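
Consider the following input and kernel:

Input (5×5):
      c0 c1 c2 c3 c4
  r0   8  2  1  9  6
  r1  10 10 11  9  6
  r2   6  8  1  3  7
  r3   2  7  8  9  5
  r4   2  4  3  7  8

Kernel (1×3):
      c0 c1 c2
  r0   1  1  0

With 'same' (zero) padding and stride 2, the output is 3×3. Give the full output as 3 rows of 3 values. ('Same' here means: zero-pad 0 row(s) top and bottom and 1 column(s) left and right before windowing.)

8 3 15
6 9 10
2 7 15

Output[0,0]: The receptive field on the zero-padded input at this output position is [0 8 2]. Elementwise product with the kernel and sum: 0·1 + 8·1.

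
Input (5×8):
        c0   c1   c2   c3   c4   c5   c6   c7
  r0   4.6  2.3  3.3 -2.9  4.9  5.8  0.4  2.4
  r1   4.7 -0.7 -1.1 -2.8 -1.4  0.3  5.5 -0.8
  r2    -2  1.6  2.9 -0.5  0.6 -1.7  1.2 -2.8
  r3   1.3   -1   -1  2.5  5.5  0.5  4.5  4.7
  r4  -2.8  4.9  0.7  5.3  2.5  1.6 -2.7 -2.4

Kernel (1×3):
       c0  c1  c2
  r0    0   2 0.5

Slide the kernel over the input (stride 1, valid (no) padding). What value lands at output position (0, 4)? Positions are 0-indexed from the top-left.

11.8

The receptive field on the input at this output position is [4.9 5.8 0.4]. Elementwise product with the kernel and sum: 5.8·2 + 0.4·0.5.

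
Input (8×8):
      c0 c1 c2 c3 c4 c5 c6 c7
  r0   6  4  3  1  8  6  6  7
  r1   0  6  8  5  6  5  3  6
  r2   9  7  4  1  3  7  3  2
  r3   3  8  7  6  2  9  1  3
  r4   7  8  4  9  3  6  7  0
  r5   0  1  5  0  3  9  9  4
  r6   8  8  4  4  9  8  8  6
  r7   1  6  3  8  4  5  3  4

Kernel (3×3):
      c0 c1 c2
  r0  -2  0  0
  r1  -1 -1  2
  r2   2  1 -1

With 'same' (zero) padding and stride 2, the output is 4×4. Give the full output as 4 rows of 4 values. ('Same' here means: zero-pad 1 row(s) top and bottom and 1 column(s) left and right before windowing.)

Output[0,0]: The receptive field on the zero-padded input at this output position is [0 0 0 / 0 6 4 / 0 0 6]. Elementwise product with the kernel and sum: 0·-2 + 0·-1 + 6·-1 + 4·2 + 0·2 + 0·1 + 6·-1.

-4 10 14 9
0 -4 5 0
8 -3 -18 -8
3 1 18 -13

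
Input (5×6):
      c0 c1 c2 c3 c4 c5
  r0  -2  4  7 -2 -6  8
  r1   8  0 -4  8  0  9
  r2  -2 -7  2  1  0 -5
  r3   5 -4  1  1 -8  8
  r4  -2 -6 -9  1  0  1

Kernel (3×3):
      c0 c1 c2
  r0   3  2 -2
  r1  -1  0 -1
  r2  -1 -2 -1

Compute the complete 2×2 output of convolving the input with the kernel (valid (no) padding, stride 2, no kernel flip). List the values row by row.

Output[0,0]: The receptive field on the input at this output position is [-2 4 7 / 8 0 -4 / -2 -7 2]. Elementwise product with the kernel and sum: -2·3 + 4·2 + 7·-2 + 8·-1 + -4·-1 + -2·-1 + -7·-2 + 2·-1.

-2 29
-7 22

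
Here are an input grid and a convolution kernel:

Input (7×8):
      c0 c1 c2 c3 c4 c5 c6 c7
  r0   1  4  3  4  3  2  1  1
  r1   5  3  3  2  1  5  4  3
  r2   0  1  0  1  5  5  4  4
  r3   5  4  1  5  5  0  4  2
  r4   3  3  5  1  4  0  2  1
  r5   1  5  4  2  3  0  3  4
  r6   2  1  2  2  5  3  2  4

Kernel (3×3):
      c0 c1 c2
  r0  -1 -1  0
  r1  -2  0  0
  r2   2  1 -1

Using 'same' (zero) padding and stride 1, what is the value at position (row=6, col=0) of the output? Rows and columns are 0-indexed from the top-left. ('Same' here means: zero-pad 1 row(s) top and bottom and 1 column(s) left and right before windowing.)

The receptive field on the zero-padded input at this output position is [0 1 5 / 0 2 1 / 0 0 0]. Elementwise product with the kernel and sum: 0·-1 + 1·-1 + 0·-2 + 0·2 + 0·1 + 0·-1.

-1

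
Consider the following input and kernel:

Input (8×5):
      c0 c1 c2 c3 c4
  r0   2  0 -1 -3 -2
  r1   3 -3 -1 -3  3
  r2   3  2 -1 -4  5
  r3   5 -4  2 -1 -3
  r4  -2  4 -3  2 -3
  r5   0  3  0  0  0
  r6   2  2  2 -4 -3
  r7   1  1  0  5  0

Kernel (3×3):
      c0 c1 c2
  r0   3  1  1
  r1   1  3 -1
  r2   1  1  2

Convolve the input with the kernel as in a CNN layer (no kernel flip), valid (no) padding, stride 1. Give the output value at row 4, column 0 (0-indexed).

The receptive field on the input at this output position is [-2 4 -3 / 0 3 0 / 2 2 2]. Elementwise product with the kernel and sum: -2·3 + 4·1 + -3·1 + 0·1 + 3·3 + 0·-1 + 2·1 + 2·1 + 2·2.

12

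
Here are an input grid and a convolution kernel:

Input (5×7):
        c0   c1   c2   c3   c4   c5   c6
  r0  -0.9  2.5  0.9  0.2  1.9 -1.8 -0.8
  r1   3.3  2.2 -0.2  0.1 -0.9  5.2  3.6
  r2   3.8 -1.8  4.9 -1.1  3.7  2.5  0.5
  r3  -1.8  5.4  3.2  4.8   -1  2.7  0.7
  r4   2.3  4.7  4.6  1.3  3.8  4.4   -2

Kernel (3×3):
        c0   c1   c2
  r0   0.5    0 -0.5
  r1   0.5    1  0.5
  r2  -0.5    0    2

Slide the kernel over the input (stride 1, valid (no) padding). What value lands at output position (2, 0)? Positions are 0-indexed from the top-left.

The receptive field on the input at this output position is [3.8 -1.8 4.9 / -1.8 5.4 3.2 / 2.3 4.7 4.6]. Elementwise product with the kernel and sum: 3.8·0.5 + 4.9·-0.5 + -1.8·0.5 + 5.4·1 + 3.2·0.5 + 2.3·-0.5 + 4.6·2.

13.6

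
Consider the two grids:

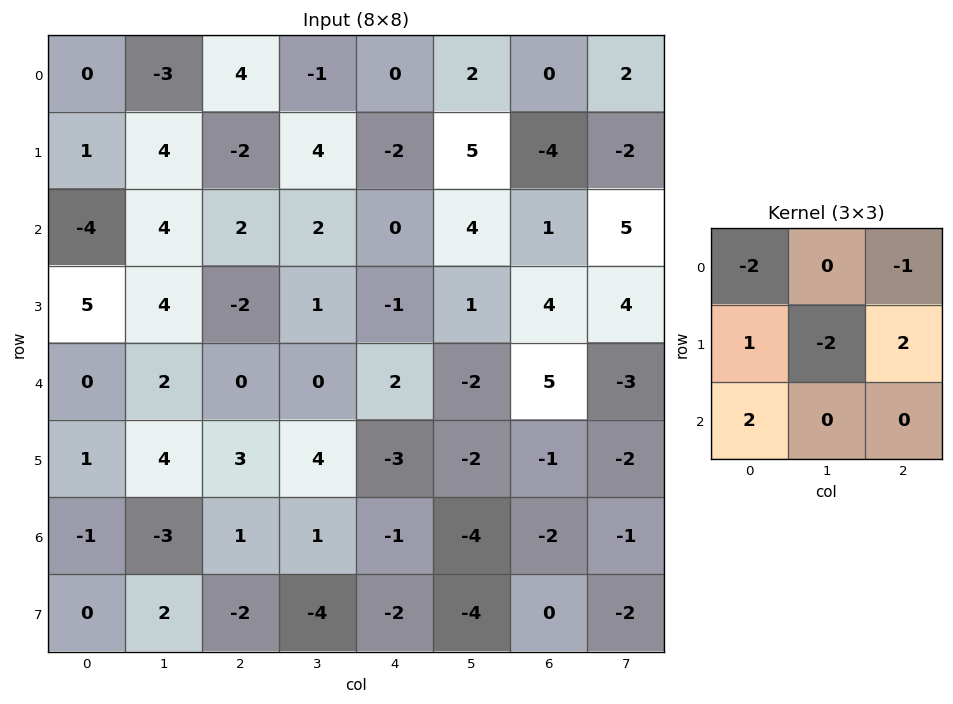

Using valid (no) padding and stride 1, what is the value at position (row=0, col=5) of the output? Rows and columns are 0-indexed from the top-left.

11

The receptive field on the input at this output position is [2 0 2 / 5 -4 -2 / 4 1 5]. Elementwise product with the kernel and sum: 2·-2 + 2·-1 + 5·1 + -4·-2 + -2·2 + 4·2.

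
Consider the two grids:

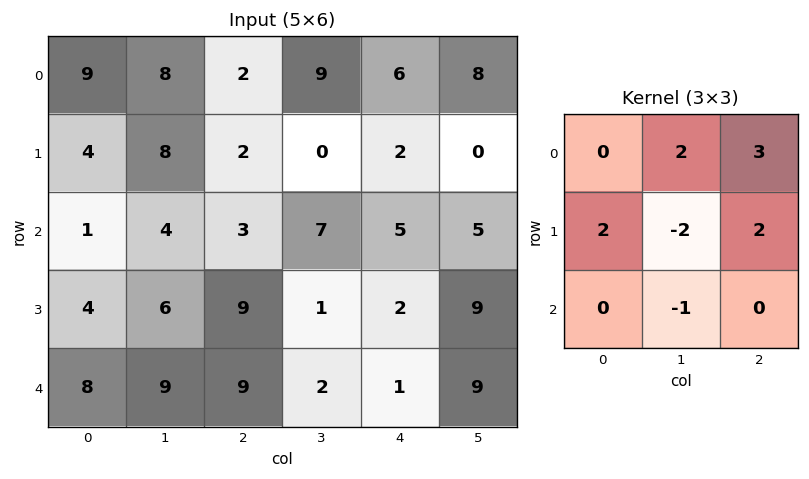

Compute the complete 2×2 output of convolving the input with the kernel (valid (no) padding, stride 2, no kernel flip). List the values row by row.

14 37
22 47

Output[0,0]: The receptive field on the input at this output position is [9 8 2 / 4 8 2 / 1 4 3]. Elementwise product with the kernel and sum: 8·2 + 2·3 + 4·2 + 8·-2 + 2·2 + 4·-1.
Output[0,1]: The receptive field on the input at this output position is [2 9 6 / 2 0 2 / 3 7 5]. Elementwise product with the kernel and sum: 9·2 + 6·3 + 2·2 + 0·-2 + 2·2 + 7·-1.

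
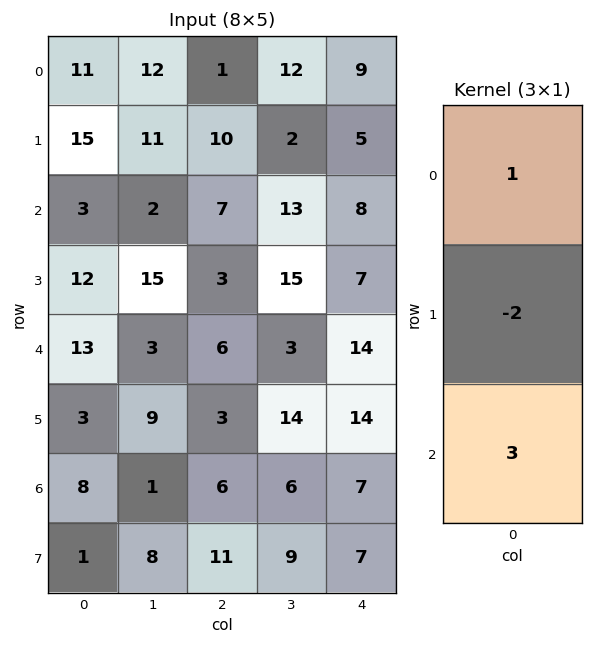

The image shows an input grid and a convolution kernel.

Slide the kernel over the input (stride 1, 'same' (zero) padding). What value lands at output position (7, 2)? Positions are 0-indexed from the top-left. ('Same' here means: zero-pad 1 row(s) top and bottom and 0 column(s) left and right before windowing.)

The receptive field on the zero-padded input at this output position is [6 / 11 / 0]. Elementwise product with the kernel and sum: 6·1 + 11·-2 + 0·3.

-16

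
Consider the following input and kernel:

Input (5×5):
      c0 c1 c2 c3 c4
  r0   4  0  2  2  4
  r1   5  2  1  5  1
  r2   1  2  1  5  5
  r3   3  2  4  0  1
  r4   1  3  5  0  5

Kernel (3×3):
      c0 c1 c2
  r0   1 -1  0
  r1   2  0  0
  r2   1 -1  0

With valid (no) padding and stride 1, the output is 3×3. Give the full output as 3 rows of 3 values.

13 3 -2
6 3 2
3 3 9

Output[0,0]: The receptive field on the input at this output position is [4 0 2 / 5 2 1 / 1 2 1]. Elementwise product with the kernel and sum: 4·1 + 0·-1 + 5·2 + 1·1 + 2·-1.
Output[0,1]: The receptive field on the input at this output position is [0 2 2 / 2 1 5 / 2 1 5]. Elementwise product with the kernel and sum: 0·1 + 2·-1 + 2·2 + 2·1 + 1·-1.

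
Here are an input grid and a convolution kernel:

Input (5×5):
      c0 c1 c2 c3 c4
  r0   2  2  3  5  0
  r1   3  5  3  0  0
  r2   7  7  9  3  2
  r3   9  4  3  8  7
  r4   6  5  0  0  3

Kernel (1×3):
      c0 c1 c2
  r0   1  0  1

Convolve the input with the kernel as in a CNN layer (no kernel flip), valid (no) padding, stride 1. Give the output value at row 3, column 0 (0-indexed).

The receptive field on the input at this output position is [9 4 3]. Elementwise product with the kernel and sum: 9·1 + 3·1.

12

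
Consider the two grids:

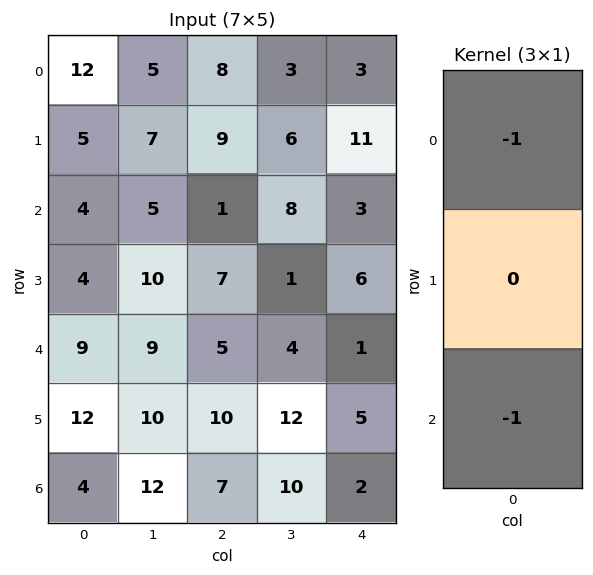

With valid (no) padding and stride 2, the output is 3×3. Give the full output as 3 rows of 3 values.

Output[0,0]: The receptive field on the input at this output position is [12 / 5 / 4]. Elementwise product with the kernel and sum: 12·-1 + 4·-1.
Output[0,1]: The receptive field on the input at this output position is [8 / 9 / 1]. Elementwise product with the kernel and sum: 8·-1 + 1·-1.

-16 -9 -6
-13 -6 -4
-13 -12 -3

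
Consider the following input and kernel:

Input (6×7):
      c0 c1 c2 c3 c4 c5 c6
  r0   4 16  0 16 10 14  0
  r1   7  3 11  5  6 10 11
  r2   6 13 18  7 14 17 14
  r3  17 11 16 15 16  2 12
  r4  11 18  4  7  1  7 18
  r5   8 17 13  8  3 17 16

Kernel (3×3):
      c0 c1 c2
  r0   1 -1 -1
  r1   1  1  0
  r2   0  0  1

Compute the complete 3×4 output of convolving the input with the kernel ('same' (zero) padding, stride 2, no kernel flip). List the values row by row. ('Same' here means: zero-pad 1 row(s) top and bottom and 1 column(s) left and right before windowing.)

Output[0,0]: The receptive field on the zero-padded input at this output position is [0 0 0 / 0 4 16 / 0 7 3]. Elementwise product with the kernel and sum: 0·1 + 0·-1 + 0·-1 + 0·1 + 4·1 + 3·1.
Output[0,1]: The receptive field on the zero-padded input at this output position is [0 0 0 / 16 0 16 / 3 11 5]. Elementwise product with the kernel and sum: 0·1 + 0·-1 + 0·-1 + 16·1 + 0·1 + 5·1.

7 21 36 14
7 33 12 30
0 10 22 15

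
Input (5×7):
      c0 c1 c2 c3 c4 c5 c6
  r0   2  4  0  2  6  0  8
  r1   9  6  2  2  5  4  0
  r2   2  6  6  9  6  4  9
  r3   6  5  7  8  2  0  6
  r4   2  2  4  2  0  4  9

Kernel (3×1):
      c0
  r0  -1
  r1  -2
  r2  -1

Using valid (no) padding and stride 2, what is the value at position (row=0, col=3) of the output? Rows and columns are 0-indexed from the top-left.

The receptive field on the input at this output position is [8 / 0 / 9]. Elementwise product with the kernel and sum: 8·-1 + 0·-2 + 9·-1.

-17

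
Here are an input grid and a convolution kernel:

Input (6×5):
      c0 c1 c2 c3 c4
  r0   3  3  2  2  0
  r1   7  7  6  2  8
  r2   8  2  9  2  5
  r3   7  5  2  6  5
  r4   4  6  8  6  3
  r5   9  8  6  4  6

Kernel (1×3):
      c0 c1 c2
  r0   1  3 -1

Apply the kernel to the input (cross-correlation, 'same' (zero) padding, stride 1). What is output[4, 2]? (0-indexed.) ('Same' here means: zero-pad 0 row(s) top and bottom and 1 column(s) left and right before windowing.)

24

The receptive field on the zero-padded input at this output position is [6 8 6]. Elementwise product with the kernel and sum: 6·1 + 8·3 + 6·-1.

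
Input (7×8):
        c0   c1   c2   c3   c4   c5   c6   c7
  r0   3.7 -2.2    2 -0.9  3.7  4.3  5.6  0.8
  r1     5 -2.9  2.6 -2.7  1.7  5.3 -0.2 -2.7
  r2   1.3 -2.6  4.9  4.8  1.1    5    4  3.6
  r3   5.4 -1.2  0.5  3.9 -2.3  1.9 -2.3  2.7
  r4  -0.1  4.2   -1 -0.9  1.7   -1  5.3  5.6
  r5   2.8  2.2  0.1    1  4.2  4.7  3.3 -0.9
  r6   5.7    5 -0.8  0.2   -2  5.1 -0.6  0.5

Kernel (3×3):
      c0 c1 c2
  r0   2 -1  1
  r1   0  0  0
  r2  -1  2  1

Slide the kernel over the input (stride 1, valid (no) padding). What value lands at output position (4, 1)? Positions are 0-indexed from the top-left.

2.1

The receptive field on the input at this output position is [4.2 -1 -0.9 / 2.2 0.1 1 / 5 -0.8 0.2]. Elementwise product with the kernel and sum: 4.2·2 + -1·-1 + -0.9·1 + 5·-1 + -0.8·2 + 0.2·1.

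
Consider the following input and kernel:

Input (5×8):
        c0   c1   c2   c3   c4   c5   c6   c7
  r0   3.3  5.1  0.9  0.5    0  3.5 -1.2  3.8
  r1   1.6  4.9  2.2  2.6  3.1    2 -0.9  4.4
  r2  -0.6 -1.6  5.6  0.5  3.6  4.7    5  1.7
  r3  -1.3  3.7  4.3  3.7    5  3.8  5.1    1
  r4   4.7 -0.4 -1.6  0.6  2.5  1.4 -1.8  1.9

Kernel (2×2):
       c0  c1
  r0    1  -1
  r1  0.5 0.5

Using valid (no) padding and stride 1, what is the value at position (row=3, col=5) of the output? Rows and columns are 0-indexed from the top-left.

The receptive field on the input at this output position is [3.8 5.1 / 1.4 -1.8]. Elementwise product with the kernel and sum: 3.8·1 + 5.1·-1 + 1.4·0.5 + -1.8·0.5.

-1.5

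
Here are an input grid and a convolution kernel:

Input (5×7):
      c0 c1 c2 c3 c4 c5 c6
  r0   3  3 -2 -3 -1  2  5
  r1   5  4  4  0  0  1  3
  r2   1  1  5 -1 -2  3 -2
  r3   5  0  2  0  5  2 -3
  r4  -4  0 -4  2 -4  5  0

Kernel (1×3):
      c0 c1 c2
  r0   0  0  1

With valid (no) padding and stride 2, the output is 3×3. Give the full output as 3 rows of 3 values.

Output[0,0]: The receptive field on the input at this output position is [3 3 -2]. Elementwise product with the kernel and sum: -2·1.
Output[0,1]: The receptive field on the input at this output position is [-2 -3 -1]. Elementwise product with the kernel and sum: -1·1.

-2 -1 5
5 -2 -2
-4 -4 0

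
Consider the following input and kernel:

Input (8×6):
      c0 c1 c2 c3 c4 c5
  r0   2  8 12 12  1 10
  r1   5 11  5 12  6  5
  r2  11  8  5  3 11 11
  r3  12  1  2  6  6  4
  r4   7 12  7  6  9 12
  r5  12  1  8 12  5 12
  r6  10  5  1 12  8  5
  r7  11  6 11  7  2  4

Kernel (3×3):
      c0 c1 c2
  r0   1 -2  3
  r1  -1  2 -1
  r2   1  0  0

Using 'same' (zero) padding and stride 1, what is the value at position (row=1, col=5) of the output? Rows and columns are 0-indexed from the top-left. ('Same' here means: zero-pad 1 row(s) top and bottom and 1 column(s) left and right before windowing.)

-4

The receptive field on the zero-padded input at this output position is [1 10 0 / 6 5 0 / 11 11 0]. Elementwise product with the kernel and sum: 1·1 + 10·-2 + 0·3 + 6·-1 + 5·2 + 0·-1 + 11·1.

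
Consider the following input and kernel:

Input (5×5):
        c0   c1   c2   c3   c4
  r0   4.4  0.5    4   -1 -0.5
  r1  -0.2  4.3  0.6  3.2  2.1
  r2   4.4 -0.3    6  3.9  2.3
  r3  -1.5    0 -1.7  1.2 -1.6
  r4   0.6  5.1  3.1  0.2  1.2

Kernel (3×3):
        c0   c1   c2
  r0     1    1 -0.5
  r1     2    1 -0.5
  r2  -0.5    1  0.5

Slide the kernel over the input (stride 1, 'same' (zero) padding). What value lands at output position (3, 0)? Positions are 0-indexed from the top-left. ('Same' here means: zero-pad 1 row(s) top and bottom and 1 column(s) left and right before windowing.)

6.2

The receptive field on the zero-padded input at this output position is [0 4.4 -0.3 / 0 -1.5 0 / 0 0.6 5.1]. Elementwise product with the kernel and sum: 0·1 + 4.4·1 + -0.3·-0.5 + 0·2 + -1.5·1 + 0·-0.5 + 0·-0.5 + 0.6·1 + 5.1·0.5.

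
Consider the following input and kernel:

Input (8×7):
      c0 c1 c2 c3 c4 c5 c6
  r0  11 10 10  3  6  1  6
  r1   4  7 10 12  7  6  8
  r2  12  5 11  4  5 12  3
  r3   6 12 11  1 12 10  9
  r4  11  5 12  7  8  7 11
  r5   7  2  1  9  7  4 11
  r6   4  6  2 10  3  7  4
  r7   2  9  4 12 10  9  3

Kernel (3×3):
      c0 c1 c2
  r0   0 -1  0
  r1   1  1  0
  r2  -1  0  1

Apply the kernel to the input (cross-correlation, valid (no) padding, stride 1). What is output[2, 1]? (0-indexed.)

14

The receptive field on the input at this output position is [5 11 4 / 12 11 1 / 5 12 7]. Elementwise product with the kernel and sum: 11·-1 + 12·1 + 11·1 + 5·-1 + 7·1.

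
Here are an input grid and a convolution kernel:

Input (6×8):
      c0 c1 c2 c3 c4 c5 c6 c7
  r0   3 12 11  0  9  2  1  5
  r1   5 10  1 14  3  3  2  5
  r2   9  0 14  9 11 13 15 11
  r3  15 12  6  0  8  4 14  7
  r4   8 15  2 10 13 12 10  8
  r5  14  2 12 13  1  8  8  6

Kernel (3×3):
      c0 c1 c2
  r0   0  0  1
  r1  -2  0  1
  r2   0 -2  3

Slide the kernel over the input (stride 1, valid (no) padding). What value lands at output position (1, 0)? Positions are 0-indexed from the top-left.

The receptive field on the input at this output position is [5 10 1 / 9 0 14 / 15 12 6]. Elementwise product with the kernel and sum: 1·1 + 9·-2 + 14·1 + 12·-2 + 6·3.

-9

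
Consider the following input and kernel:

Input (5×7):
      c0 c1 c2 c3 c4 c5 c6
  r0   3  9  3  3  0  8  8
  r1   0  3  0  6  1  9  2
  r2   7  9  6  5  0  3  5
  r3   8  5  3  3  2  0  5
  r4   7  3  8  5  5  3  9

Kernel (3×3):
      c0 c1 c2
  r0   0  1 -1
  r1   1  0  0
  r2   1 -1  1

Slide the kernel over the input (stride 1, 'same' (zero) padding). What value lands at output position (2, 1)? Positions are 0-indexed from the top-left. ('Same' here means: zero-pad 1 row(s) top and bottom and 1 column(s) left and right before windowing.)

16

The receptive field on the zero-padded input at this output position is [0 3 0 / 7 9 6 / 8 5 3]. Elementwise product with the kernel and sum: 3·1 + 0·-1 + 7·1 + 8·1 + 5·-1 + 3·1.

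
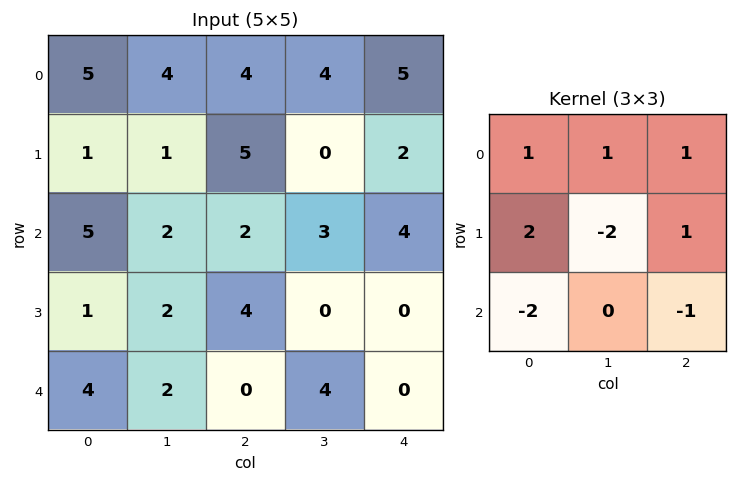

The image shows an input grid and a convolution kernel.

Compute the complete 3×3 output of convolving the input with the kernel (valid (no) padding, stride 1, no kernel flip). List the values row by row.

Output[0,0]: The receptive field on the input at this output position is [5 4 4 / 1 1 5 / 5 2 2]. Elementwise product with the kernel and sum: 5·1 + 4·1 + 4·1 + 1·2 + 1·-2 + 5·1 + 5·-2 + 2·-1.
Output[0,1]: The receptive field on the input at this output position is [4 4 4 / 1 5 0 / 2 2 3]. Elementwise product with the kernel and sum: 4·1 + 4·1 + 4·1 + 1·2 + 5·-2 + 0·1 + 2·-2 + 3·-1.

6 -3 17
9 5 1
3 -5 17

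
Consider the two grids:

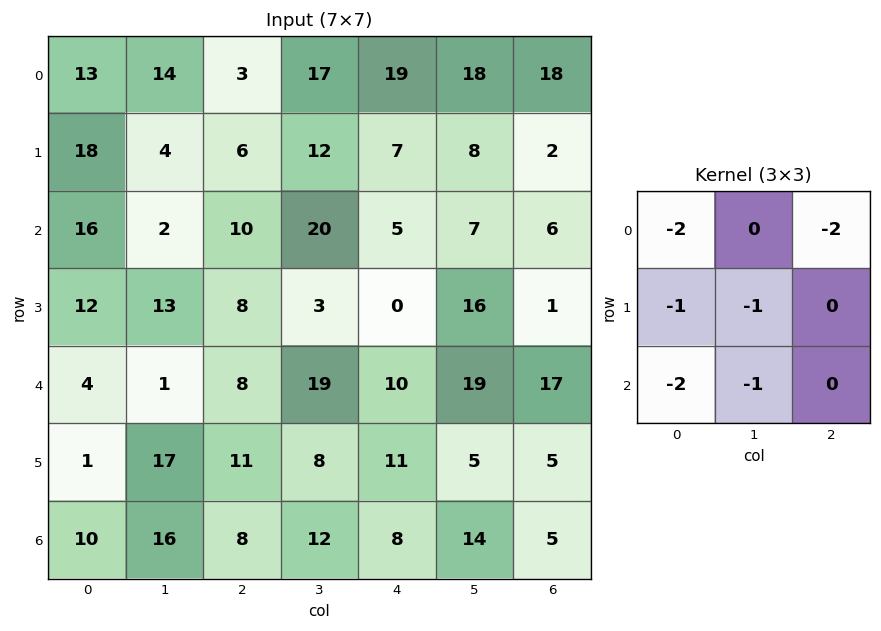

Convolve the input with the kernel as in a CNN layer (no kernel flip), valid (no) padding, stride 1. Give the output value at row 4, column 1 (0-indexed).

-108

The receptive field on the input at this output position is [1 8 19 / 17 11 8 / 16 8 12]. Elementwise product with the kernel and sum: 1·-2 + 19·-2 + 17·-1 + 11·-1 + 16·-2 + 8·-1.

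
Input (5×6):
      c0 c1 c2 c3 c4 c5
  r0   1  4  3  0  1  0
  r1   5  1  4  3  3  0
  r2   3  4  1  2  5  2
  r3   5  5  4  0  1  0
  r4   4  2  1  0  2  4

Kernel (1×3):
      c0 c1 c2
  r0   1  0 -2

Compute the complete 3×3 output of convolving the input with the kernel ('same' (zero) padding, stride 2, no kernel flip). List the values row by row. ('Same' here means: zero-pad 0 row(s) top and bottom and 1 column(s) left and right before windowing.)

-8 4 0
-8 0 -2
-4 2 -8

Output[0,0]: The receptive field on the zero-padded input at this output position is [0 1 4]. Elementwise product with the kernel and sum: 0·1 + 4·-2.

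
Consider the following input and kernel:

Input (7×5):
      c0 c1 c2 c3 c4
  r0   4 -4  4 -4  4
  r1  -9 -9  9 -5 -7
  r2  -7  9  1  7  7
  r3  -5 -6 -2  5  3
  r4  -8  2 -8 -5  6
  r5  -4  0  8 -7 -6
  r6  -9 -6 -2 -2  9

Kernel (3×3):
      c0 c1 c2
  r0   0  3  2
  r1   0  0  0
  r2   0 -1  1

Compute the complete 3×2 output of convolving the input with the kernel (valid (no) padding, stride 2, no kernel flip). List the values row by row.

-12 -4
19 46
-6 8

Output[0,0]: The receptive field on the input at this output position is [4 -4 4 / -9 -9 9 / -7 9 1]. Elementwise product with the kernel and sum: -4·3 + 4·2 + 9·-1 + 1·1.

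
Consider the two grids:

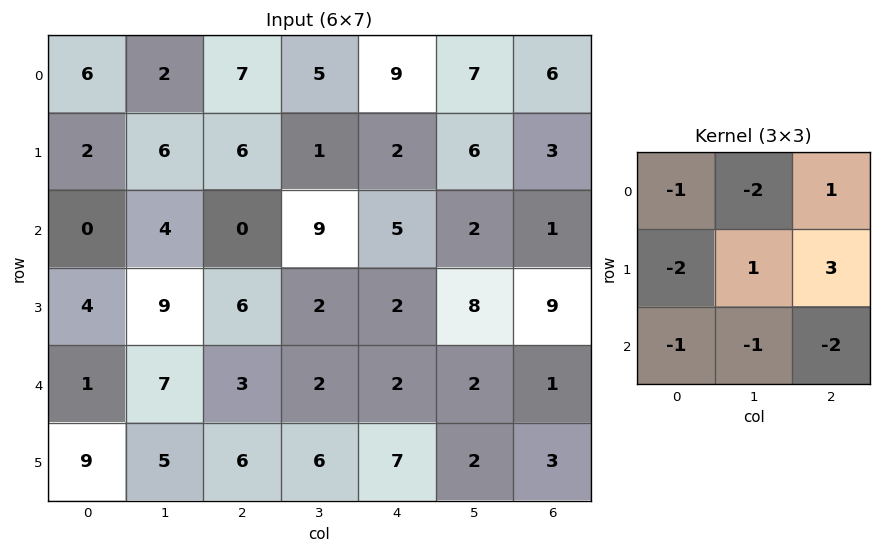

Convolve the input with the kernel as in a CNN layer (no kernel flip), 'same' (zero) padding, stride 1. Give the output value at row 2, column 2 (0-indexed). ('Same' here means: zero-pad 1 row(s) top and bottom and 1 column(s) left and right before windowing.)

The receptive field on the zero-padded input at this output position is [6 6 1 / 4 0 9 / 9 6 2]. Elementwise product with the kernel and sum: 6·-1 + 6·-2 + 1·1 + 4·-2 + 0·1 + 9·3 + 9·-1 + 6·-1 + 2·-2.

-17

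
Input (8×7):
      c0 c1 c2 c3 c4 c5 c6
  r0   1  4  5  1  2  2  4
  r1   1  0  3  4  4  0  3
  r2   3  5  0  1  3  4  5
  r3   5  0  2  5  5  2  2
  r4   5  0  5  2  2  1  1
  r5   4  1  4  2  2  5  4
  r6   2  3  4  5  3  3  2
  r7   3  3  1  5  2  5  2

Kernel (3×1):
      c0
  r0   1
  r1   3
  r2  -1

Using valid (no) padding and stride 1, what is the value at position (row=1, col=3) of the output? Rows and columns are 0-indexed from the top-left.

The receptive field on the input at this output position is [4 / 1 / 5]. Elementwise product with the kernel and sum: 4·1 + 1·3 + 5·-1.

2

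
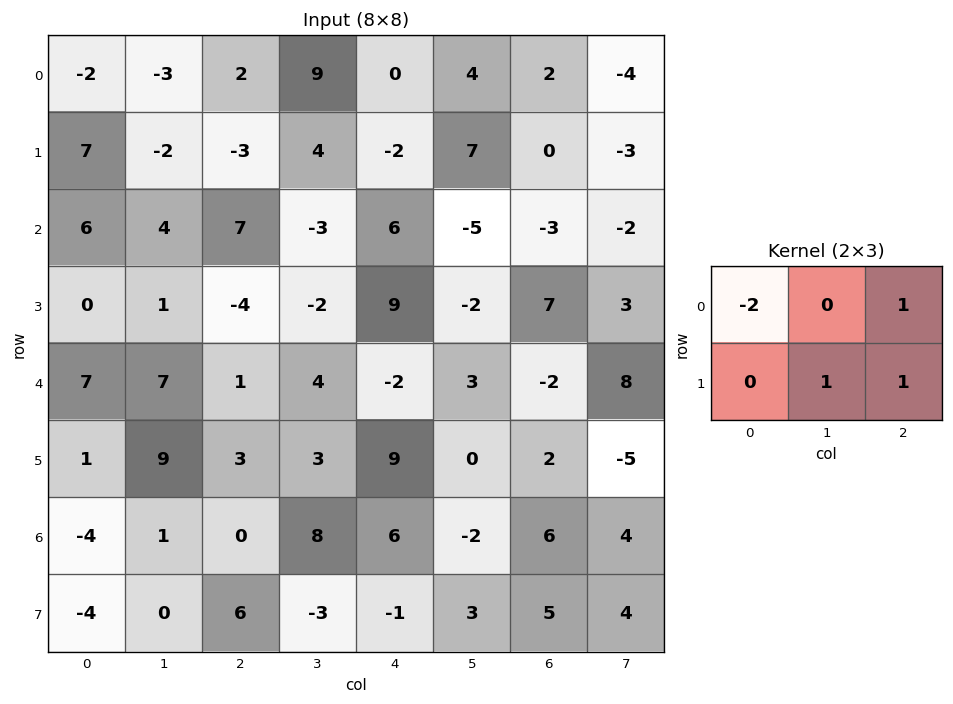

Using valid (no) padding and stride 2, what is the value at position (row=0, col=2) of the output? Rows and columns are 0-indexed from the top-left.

9

The receptive field on the input at this output position is [0 4 2 / -2 7 0]. Elementwise product with the kernel and sum: 0·-2 + 2·1 + 7·1 + 0·1.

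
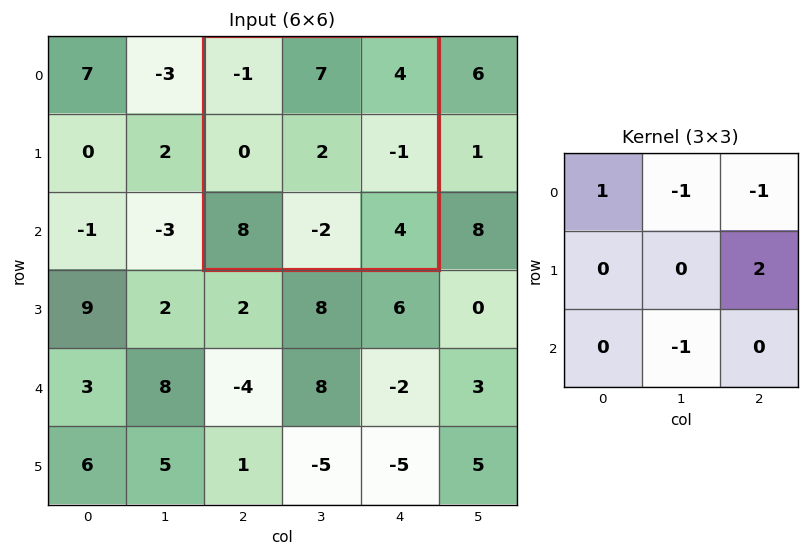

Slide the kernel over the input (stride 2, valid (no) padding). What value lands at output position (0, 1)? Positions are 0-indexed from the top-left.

The receptive field on the input at this output position is [-1 7 4 / 0 2 -1 / 8 -2 4]. Elementwise product with the kernel and sum: -1·1 + 7·-1 + 4·-1 + -1·2 + -2·-1.

-12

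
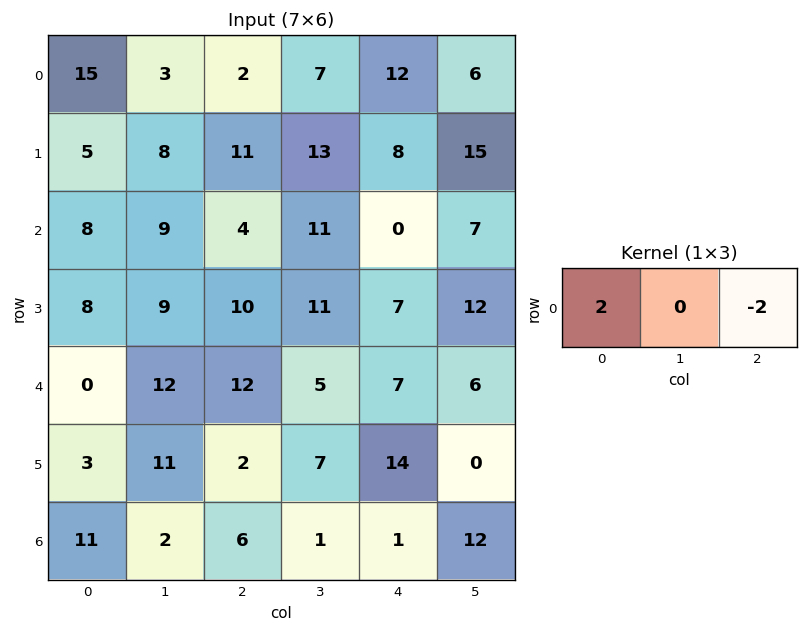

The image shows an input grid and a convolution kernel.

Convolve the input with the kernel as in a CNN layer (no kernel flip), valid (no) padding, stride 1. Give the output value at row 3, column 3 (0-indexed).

-2

The receptive field on the input at this output position is [11 7 12]. Elementwise product with the kernel and sum: 11·2 + 12·-2.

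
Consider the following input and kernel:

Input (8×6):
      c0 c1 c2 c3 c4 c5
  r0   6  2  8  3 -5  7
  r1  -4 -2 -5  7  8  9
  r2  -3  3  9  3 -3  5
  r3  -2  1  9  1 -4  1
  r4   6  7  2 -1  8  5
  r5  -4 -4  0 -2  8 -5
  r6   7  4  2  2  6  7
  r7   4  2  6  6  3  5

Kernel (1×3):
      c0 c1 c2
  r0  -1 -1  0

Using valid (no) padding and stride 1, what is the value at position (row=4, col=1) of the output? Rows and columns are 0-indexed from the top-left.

The receptive field on the input at this output position is [7 2 -1]. Elementwise product with the kernel and sum: 7·-1 + 2·-1.

-9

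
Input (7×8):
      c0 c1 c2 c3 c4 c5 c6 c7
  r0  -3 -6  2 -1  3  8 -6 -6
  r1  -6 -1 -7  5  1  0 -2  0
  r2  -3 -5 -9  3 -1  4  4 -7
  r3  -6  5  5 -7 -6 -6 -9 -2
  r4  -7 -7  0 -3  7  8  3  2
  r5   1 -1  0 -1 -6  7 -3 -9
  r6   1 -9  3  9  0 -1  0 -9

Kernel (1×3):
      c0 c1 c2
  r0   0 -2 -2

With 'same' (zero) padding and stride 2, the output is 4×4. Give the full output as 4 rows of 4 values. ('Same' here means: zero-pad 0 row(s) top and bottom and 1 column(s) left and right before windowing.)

18 -2 -22 24
16 12 -6 6
28 6 -30 -10
16 -24 2 18

Output[0,0]: The receptive field on the zero-padded input at this output position is [0 -3 -6]. Elementwise product with the kernel and sum: -3·-2 + -6·-2.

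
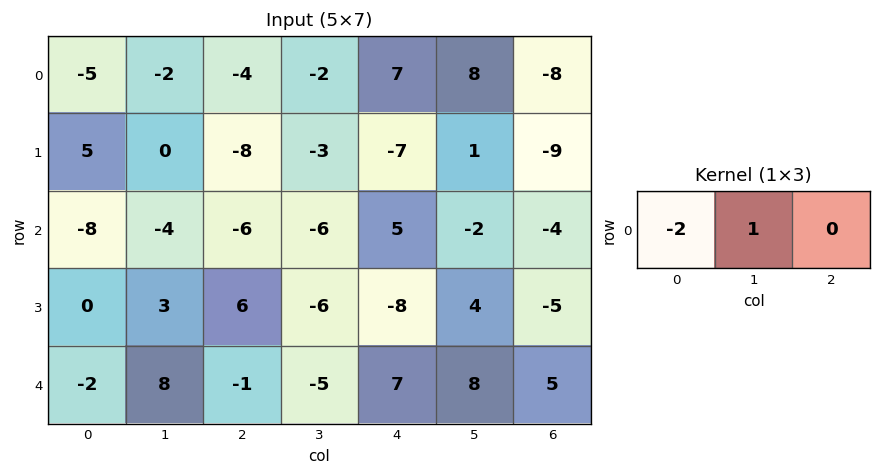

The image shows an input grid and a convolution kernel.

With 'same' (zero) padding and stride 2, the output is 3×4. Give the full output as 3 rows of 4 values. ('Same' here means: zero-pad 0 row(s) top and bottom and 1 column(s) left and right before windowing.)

-5 0 11 -24
-8 2 17 0
-2 -17 17 -11

Output[0,0]: The receptive field on the zero-padded input at this output position is [0 -5 -2]. Elementwise product with the kernel and sum: 0·-2 + -5·1.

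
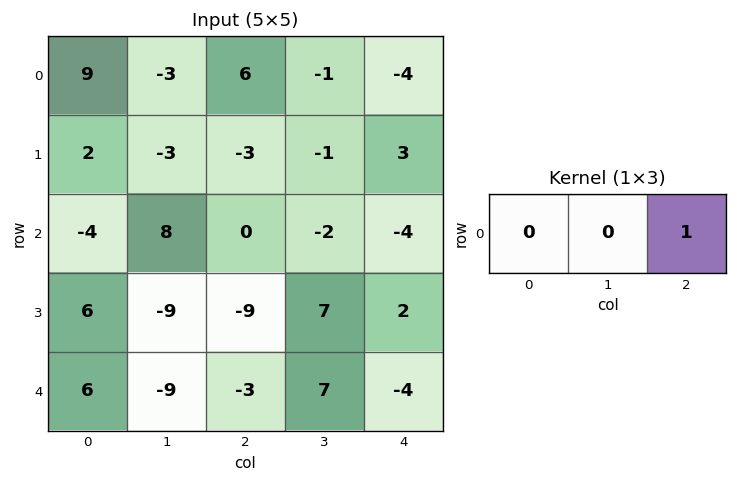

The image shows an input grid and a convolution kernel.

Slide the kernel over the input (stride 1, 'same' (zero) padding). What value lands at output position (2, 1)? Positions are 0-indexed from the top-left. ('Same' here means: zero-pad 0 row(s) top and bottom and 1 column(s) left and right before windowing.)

The receptive field on the zero-padded input at this output position is [-4 8 0]. Elementwise product with the kernel and sum: 0·1.

0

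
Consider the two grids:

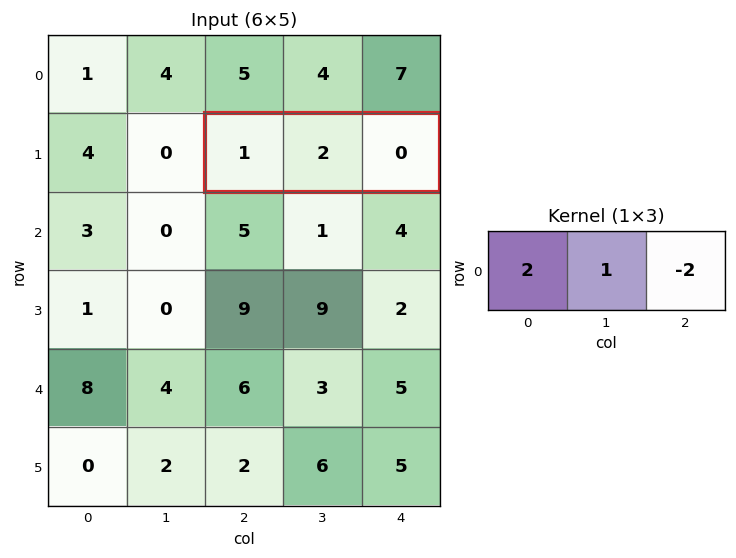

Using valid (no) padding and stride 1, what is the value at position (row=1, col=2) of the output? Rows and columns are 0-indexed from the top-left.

4

The receptive field on the input at this output position is [1 2 0]. Elementwise product with the kernel and sum: 1·2 + 2·1 + 0·-2.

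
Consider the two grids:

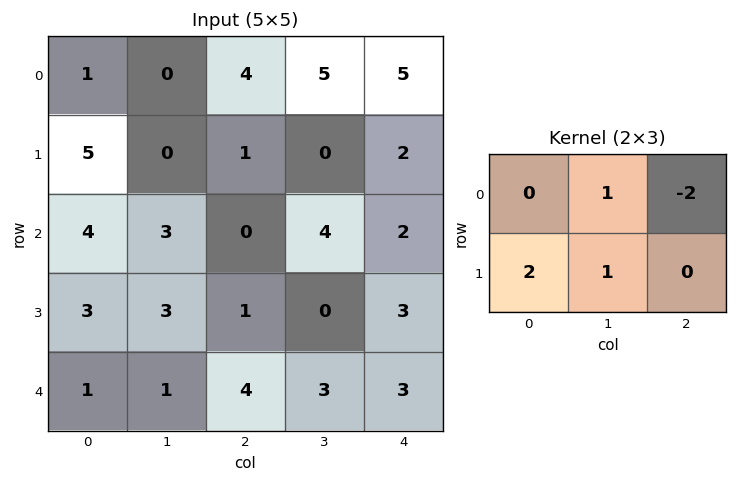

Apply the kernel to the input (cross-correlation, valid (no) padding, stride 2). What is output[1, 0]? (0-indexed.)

The receptive field on the input at this output position is [4 3 0 / 3 3 1]. Elementwise product with the kernel and sum: 3·1 + 0·-2 + 3·2 + 3·1.

12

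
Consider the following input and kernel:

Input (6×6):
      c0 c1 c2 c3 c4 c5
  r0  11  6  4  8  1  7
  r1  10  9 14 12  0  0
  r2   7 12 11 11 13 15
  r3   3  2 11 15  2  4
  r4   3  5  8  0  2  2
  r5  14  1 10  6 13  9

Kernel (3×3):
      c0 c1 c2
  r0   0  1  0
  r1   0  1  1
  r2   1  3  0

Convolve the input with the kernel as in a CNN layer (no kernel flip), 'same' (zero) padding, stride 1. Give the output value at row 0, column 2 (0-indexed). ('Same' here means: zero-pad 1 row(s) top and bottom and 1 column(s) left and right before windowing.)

63

The receptive field on the zero-padded input at this output position is [0 0 0 / 6 4 8 / 9 14 12]. Elementwise product with the kernel and sum: 0·1 + 4·1 + 8·1 + 9·1 + 14·3.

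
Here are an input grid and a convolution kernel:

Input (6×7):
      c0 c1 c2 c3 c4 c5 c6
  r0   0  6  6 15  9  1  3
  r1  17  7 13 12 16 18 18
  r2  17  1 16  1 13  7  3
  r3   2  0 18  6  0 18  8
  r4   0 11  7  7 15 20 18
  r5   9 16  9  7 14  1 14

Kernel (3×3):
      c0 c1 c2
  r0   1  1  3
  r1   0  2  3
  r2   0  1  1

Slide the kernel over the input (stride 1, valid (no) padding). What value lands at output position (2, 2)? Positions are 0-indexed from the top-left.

90

The receptive field on the input at this output position is [16 1 13 / 18 6 0 / 7 7 15]. Elementwise product with the kernel and sum: 16·1 + 1·1 + 13·3 + 6·2 + 0·3 + 7·1 + 15·1.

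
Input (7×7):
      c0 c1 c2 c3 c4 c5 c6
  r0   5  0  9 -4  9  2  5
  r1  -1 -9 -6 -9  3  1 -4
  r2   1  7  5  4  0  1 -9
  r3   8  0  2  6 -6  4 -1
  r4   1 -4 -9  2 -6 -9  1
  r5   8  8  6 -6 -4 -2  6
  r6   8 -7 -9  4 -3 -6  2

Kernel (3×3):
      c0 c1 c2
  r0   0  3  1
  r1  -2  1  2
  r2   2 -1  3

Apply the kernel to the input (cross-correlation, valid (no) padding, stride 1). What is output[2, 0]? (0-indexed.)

The receptive field on the input at this output position is [1 7 5 / 8 0 2 / 1 -4 -9]. Elementwise product with the kernel and sum: 7·3 + 5·1 + 8·-2 + 0·1 + 2·2 + 1·2 + -4·-1 + -9·3.

-7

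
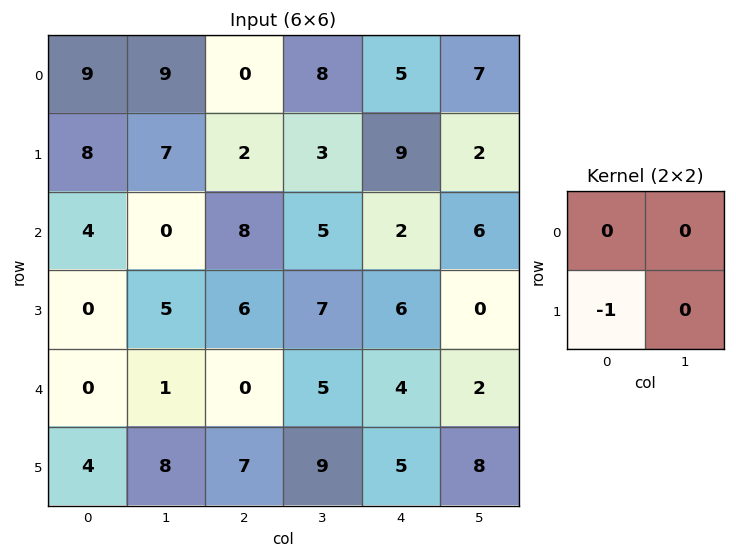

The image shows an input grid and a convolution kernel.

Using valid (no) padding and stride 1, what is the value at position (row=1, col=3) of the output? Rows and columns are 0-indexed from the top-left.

The receptive field on the input at this output position is [3 9 / 5 2]. Elementwise product with the kernel and sum: 5·-1.

-5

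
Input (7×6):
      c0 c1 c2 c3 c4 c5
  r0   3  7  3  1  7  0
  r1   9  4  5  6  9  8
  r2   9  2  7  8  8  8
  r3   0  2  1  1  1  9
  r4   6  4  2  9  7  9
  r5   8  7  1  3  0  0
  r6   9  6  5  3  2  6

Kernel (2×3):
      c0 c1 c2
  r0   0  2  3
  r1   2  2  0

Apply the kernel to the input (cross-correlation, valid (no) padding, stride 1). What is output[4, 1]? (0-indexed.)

The receptive field on the input at this output position is [4 2 9 / 7 1 3]. Elementwise product with the kernel and sum: 2·2 + 9·3 + 7·2 + 1·2.

47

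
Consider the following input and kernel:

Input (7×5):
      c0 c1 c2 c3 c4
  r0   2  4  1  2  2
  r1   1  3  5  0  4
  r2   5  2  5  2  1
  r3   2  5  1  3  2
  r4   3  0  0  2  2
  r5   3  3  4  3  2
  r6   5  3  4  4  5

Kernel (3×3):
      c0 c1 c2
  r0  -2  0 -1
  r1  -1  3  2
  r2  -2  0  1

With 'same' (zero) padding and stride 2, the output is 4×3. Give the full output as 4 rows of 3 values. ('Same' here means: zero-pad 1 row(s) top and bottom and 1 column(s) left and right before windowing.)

17 -3 4
21 4 -5
7 -12 -8
18 8 5

Output[0,0]: The receptive field on the zero-padded input at this output position is [0 0 0 / 0 2 4 / 0 1 3]. Elementwise product with the kernel and sum: 0·-2 + 0·-1 + 0·-1 + 2·3 + 4·2 + 0·-2 + 3·1.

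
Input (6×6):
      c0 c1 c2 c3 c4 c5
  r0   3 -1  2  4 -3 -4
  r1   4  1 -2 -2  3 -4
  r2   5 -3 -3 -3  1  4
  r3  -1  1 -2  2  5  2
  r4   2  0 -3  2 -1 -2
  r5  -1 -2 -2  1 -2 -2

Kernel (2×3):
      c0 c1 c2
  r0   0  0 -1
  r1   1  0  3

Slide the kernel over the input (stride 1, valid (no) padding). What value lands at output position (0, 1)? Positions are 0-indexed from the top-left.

-9

The receptive field on the input at this output position is [-1 2 4 / 1 -2 -2]. Elementwise product with the kernel and sum: 4·-1 + 1·1 + -2·3.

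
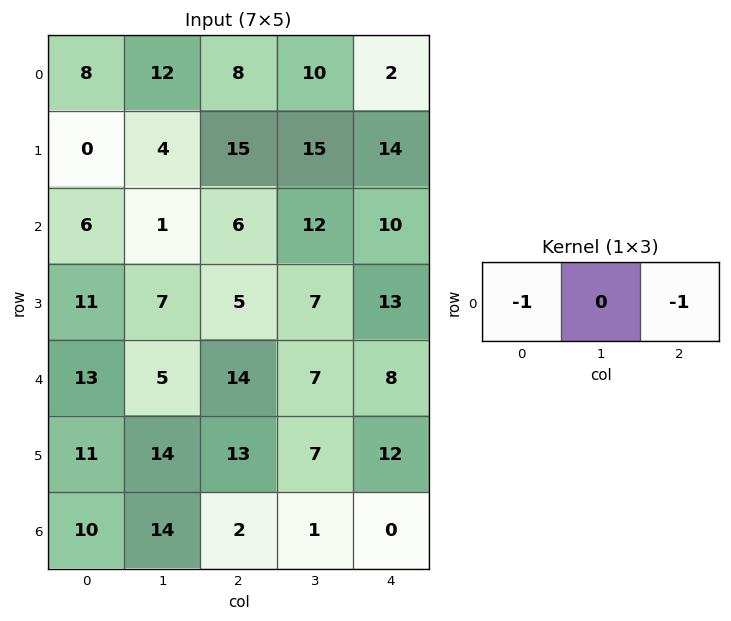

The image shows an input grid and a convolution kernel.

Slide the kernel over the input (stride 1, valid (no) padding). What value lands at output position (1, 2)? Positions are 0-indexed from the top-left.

-29

The receptive field on the input at this output position is [15 15 14]. Elementwise product with the kernel and sum: 15·-1 + 14·-1.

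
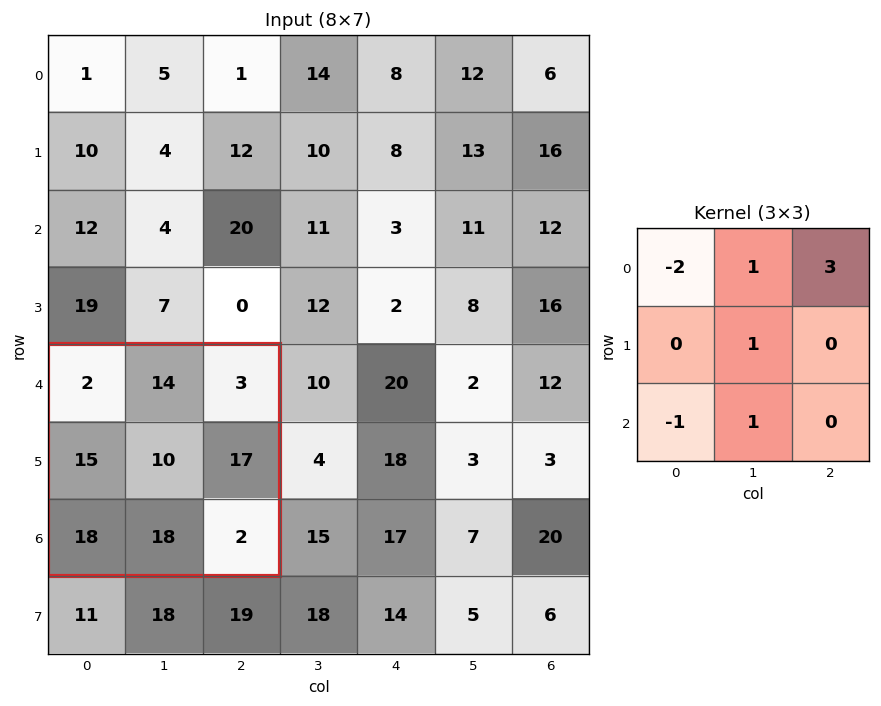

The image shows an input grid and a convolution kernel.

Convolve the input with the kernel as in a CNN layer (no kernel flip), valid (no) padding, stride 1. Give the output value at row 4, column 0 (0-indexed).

The receptive field on the input at this output position is [2 14 3 / 15 10 17 / 18 18 2]. Elementwise product with the kernel and sum: 2·-2 + 14·1 + 3·3 + 10·1 + 18·-1 + 18·1.

29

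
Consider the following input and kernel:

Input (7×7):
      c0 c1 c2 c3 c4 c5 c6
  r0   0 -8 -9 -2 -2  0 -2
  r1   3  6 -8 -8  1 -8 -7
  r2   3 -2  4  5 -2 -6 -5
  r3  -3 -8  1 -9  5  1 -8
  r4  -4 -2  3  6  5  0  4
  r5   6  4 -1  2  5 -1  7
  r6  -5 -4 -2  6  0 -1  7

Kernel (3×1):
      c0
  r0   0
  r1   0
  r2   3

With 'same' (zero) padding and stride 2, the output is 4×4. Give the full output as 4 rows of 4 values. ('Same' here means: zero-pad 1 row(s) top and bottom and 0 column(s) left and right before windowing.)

9 -24 3 -21
-9 3 15 -24
18 -3 15 21
0 0 0 0

Output[0,0]: The receptive field on the zero-padded input at this output position is [0 / 0 / 3]. Elementwise product with the kernel and sum: 3·3.
Output[0,1]: The receptive field on the zero-padded input at this output position is [0 / -9 / -8]. Elementwise product with the kernel and sum: -8·3.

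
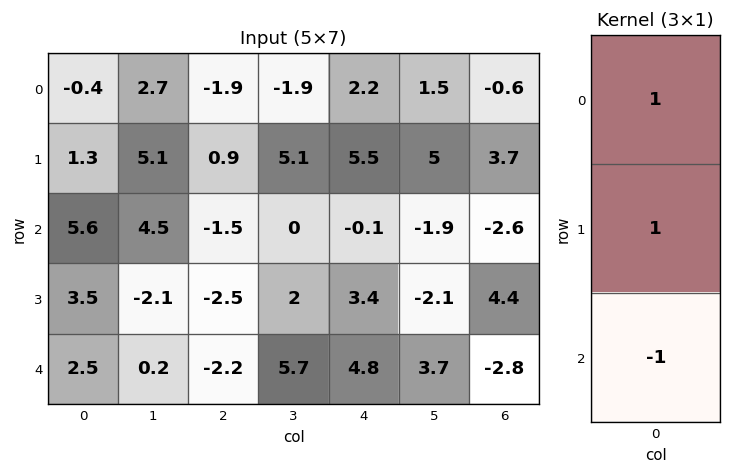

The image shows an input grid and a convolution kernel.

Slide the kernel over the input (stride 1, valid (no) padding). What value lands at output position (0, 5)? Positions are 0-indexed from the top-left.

8.4

The receptive field on the input at this output position is [1.5 / 5 / -1.9]. Elementwise product with the kernel and sum: 1.5·1 + 5·1 + -1.9·-1.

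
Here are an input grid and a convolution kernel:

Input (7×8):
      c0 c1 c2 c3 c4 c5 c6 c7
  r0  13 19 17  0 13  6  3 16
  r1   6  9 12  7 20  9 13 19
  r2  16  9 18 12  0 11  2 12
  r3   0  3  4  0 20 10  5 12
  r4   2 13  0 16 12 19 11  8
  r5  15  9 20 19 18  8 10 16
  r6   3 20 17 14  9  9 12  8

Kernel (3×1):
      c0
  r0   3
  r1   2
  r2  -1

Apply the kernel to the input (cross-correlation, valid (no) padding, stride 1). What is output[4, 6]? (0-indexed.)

41

The receptive field on the input at this output position is [11 / 10 / 12]. Elementwise product with the kernel and sum: 11·3 + 10·2 + 12·-1.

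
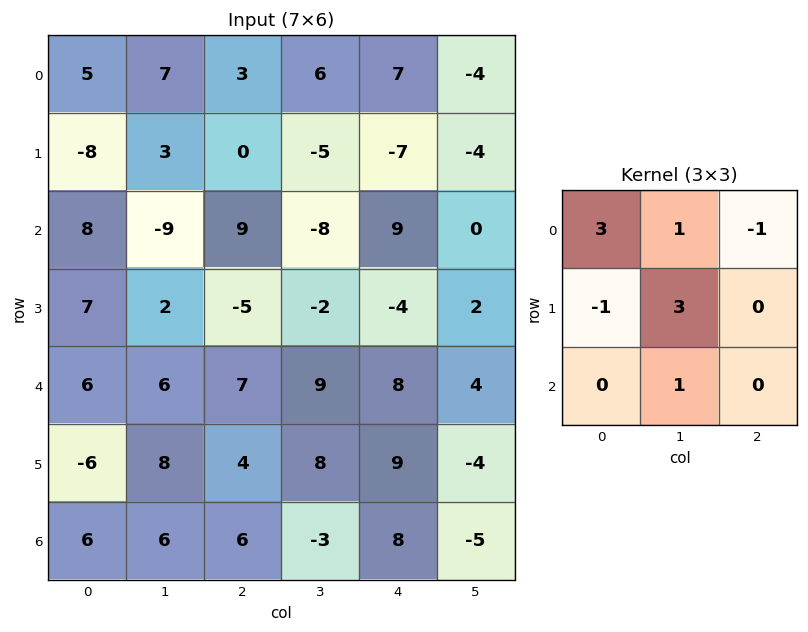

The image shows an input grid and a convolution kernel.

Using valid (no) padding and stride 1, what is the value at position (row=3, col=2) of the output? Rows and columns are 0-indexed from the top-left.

The receptive field on the input at this output position is [-5 -2 -4 / 7 9 8 / 4 8 9]. Elementwise product with the kernel and sum: -5·3 + -2·1 + -4·-1 + 7·-1 + 9·3 + 8·1.

15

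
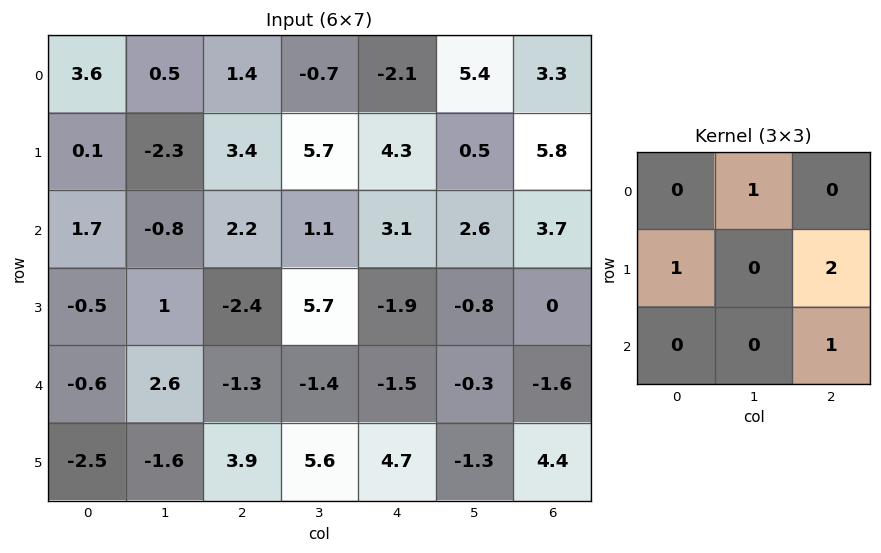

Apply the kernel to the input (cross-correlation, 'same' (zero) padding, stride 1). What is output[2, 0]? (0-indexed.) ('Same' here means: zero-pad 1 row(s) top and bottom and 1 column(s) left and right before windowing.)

The receptive field on the zero-padded input at this output position is [0 0.1 -2.3 / 0 1.7 -0.8 / 0 -0.5 1]. Elementwise product with the kernel and sum: 0.1·1 + 0·1 + -0.8·2 + 1·1.

-0.5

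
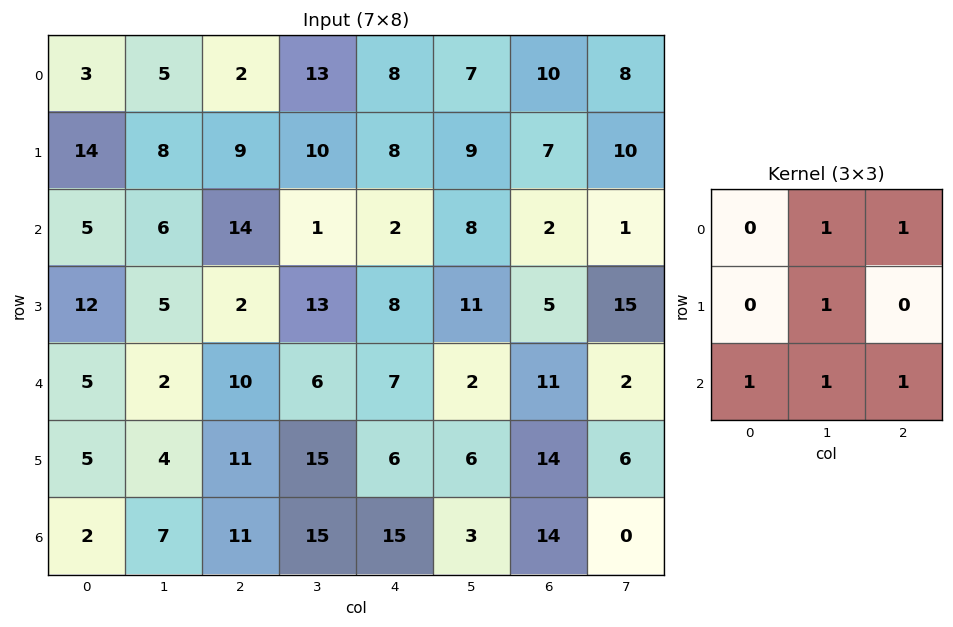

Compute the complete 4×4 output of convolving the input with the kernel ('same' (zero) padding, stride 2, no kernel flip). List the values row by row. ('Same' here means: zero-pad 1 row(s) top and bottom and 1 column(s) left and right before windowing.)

25 29 35 36
44 53 51 50
31 55 53 57
11 37 27 34

Output[0,0]: The receptive field on the zero-padded input at this output position is [0 0 0 / 0 3 5 / 0 14 8]. Elementwise product with the kernel and sum: 0·1 + 0·1 + 3·1 + 0·1 + 14·1 + 8·1.
Output[0,1]: The receptive field on the zero-padded input at this output position is [0 0 0 / 5 2 13 / 8 9 10]. Elementwise product with the kernel and sum: 0·1 + 0·1 + 2·1 + 8·1 + 9·1 + 10·1.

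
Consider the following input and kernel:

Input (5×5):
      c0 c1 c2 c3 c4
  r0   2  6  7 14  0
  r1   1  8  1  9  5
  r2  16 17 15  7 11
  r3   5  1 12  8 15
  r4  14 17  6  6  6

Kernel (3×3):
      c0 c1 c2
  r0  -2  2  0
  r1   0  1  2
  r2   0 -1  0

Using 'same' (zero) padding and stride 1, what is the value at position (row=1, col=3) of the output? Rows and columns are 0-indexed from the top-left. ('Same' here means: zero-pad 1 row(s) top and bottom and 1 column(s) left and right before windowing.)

26

The receptive field on the zero-padded input at this output position is [7 14 0 / 1 9 5 / 15 7 11]. Elementwise product with the kernel and sum: 7·-2 + 14·2 + 9·1 + 5·2 + 7·-1.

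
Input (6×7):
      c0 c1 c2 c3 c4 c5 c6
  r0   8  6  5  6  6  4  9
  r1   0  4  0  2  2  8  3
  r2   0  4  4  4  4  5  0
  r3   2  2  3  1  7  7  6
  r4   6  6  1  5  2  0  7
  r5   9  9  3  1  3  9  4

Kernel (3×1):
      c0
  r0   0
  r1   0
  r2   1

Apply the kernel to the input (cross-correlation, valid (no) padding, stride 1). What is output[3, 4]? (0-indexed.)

3

The receptive field on the input at this output position is [7 / 2 / 3]. Elementwise product with the kernel and sum: 3·1.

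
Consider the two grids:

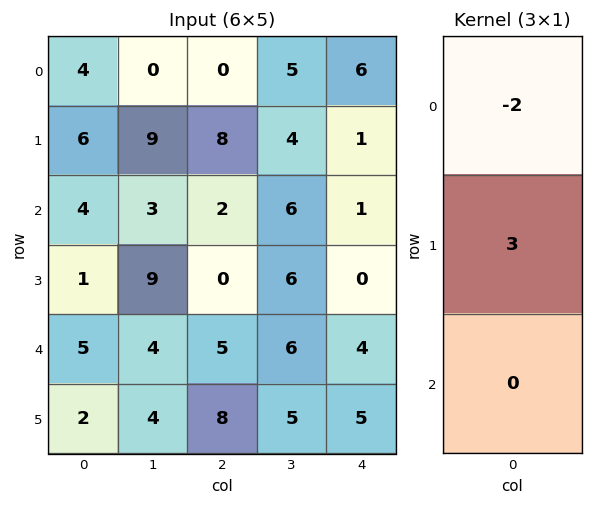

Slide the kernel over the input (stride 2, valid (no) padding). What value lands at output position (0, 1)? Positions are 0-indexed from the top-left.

The receptive field on the input at this output position is [0 / 8 / 2]. Elementwise product with the kernel and sum: 0·-2 + 8·3.

24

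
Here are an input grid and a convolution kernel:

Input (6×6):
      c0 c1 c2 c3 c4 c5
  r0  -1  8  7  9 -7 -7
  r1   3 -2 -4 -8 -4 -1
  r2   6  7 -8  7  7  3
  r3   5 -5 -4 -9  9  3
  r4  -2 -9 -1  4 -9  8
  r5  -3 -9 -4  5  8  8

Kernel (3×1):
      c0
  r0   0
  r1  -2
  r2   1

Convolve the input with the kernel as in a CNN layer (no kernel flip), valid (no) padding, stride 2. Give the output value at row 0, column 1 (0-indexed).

The receptive field on the input at this output position is [7 / -4 / -8]. Elementwise product with the kernel and sum: -4·-2 + -8·1.

0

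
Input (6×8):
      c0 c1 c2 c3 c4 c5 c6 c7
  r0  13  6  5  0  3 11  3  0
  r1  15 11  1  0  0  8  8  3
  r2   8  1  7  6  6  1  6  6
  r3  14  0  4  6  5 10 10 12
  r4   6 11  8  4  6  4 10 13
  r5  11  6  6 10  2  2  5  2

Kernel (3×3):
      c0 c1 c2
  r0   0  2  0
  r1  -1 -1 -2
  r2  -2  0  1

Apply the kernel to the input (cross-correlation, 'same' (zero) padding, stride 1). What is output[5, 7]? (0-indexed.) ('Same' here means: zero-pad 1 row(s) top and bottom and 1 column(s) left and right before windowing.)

The receptive field on the zero-padded input at this output position is [10 13 0 / 5 2 0 / 0 0 0]. Elementwise product with the kernel and sum: 13·2 + 5·-1 + 2·-1 + 0·-2 + 0·-2 + 0·1.

19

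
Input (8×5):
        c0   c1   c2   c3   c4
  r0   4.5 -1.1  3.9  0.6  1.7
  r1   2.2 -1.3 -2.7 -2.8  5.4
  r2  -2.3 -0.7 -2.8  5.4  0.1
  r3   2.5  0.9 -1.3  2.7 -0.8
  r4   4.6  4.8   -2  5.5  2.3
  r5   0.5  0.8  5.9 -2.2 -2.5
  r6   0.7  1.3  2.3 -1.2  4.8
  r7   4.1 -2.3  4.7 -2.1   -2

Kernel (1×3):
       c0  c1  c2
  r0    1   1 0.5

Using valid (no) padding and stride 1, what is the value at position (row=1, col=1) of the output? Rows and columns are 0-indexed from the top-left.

The receptive field on the input at this output position is [-1.3 -2.7 -2.8]. Elementwise product with the kernel and sum: -1.3·1 + -2.7·1 + -2.8·0.5.

-5.4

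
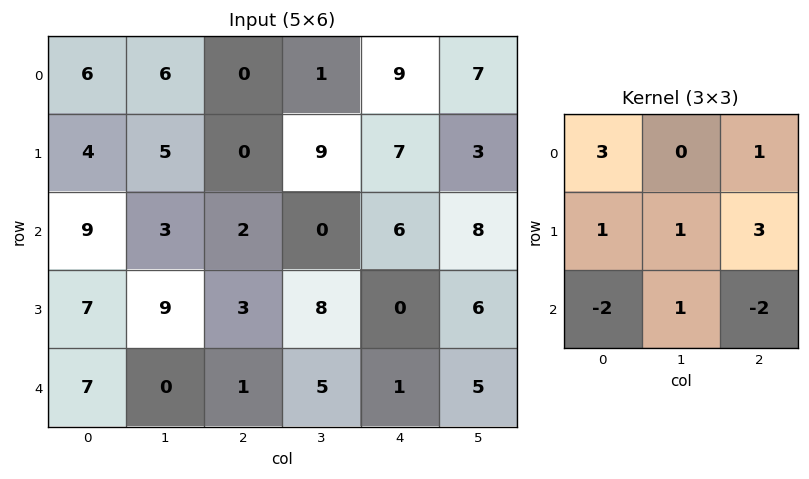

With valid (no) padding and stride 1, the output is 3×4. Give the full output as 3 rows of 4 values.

Output[0,0]: The receptive field on the input at this output position is [6 6 0 / 4 5 0 / 9 3 2]. Elementwise product with the kernel and sum: 6·3 + 0·1 + 4·1 + 5·1 + 0·3 + 9·-2 + 3·1 + 2·-2.
Output[0,1]: The receptive field on the input at this output position is [6 0 1 / 5 0 9 / 3 2 0]. Elementwise product with the kernel and sum: 6·3 + 1·1 + 5·1 + 0·1 + 9·3 + 3·-2 + 2·1 + 0·-2.

8 47 23 25
19 -2 29 32
38 36 24 15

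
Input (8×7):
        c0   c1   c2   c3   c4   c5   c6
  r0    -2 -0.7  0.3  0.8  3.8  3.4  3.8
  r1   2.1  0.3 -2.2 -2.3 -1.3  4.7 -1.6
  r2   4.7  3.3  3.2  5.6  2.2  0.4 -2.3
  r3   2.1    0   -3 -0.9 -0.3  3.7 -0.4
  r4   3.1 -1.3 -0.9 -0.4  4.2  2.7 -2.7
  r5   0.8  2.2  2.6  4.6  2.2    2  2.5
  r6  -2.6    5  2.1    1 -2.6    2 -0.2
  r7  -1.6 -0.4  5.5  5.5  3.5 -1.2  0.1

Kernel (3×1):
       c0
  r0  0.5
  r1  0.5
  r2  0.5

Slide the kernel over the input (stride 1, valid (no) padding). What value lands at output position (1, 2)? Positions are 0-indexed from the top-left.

-1

The receptive field on the input at this output position is [-2.2 / 3.2 / -3]. Elementwise product with the kernel and sum: -2.2·0.5 + 3.2·0.5 + -3·0.5.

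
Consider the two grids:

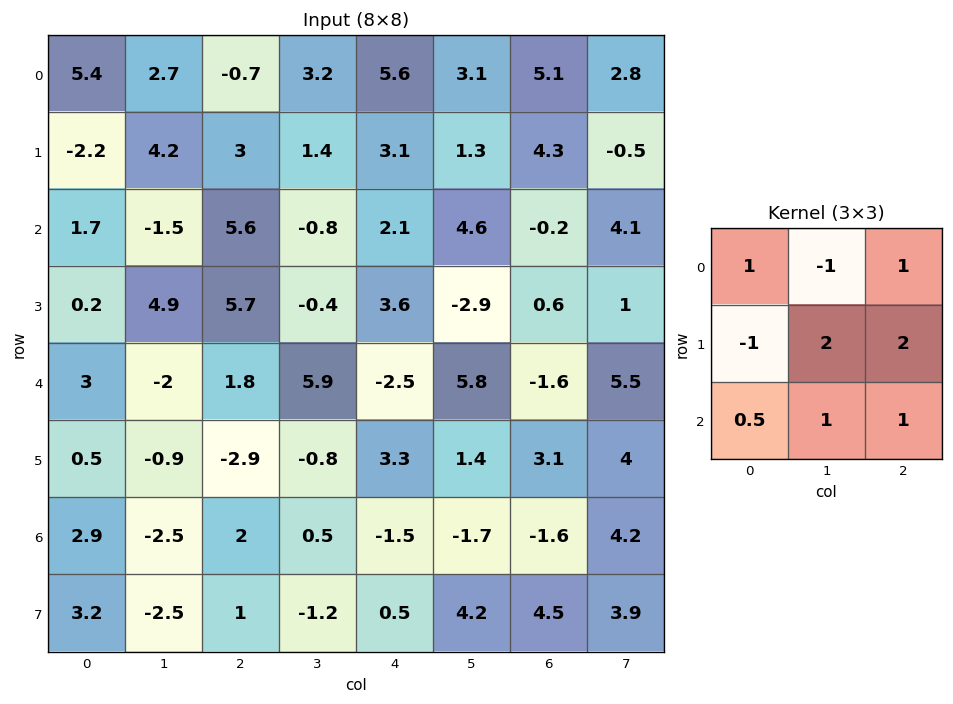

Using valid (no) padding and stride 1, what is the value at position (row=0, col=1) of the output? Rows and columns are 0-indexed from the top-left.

The receptive field on the input at this output position is [2.7 -0.7 3.2 / 4.2 3 1.4 / -1.5 5.6 -0.8]. Elementwise product with the kernel and sum: 2.7·1 + -0.7·-1 + 3.2·1 + 4.2·-1 + 3·2 + 1.4·2 + -1.5·0.5 + 5.6·1 + -0.8·1.

15.25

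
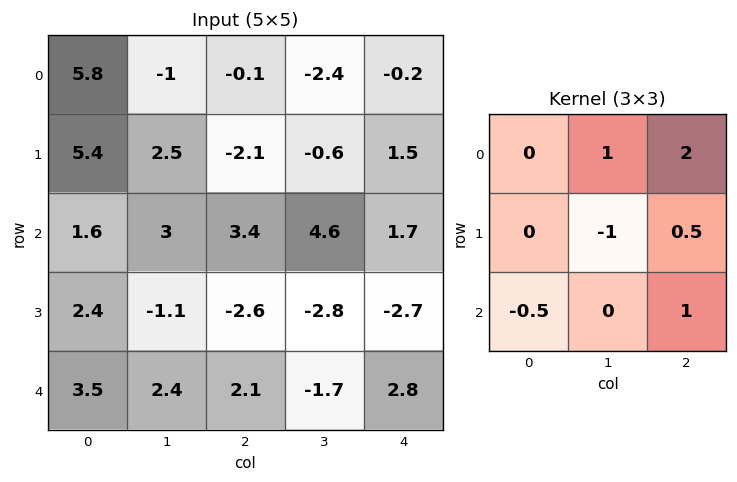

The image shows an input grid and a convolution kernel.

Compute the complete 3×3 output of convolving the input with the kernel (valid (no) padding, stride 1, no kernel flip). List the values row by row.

Output[0,0]: The receptive field on the input at this output position is [5.8 -1 -0.1 / 5.4 2.5 -2.1 / 1.6 3 3.4]. Elementwise product with the kernel and sum: -1·1 + -0.1·2 + 2.5·-1 + -2.1·0.5 + 1.6·-0.5 + 3.4·1.
Output[0,1]: The receptive field on the input at this output position is [-1 -0.1 -2.4 / 2.5 -2.1 -0.6 / 3 3.4 4.6]. Elementwise product with the kernel and sum: -0.1·1 + -2.4·2 + -2.1·-1 + -0.6·0.5 + 3·-0.5 + 4.6·1.

-2.15 0 -1.45
-6.8 -6.65 -2.75
9.95 10.9 11.2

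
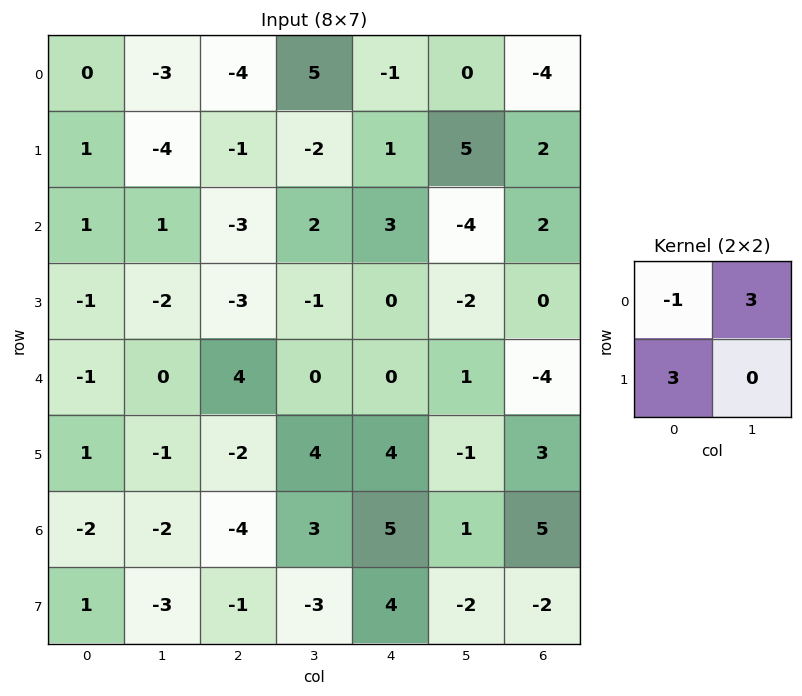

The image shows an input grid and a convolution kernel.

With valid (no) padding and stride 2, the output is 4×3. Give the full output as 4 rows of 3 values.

Output[0,0]: The receptive field on the input at this output position is [0 -3 / 1 -4]. Elementwise product with the kernel and sum: 0·-1 + -3·3 + 1·3.
Output[0,1]: The receptive field on the input at this output position is [-4 5 / -1 -2]. Elementwise product with the kernel and sum: -4·-1 + 5·3 + -1·3.

-6 16 4
-1 0 -15
4 -10 15
-1 10 10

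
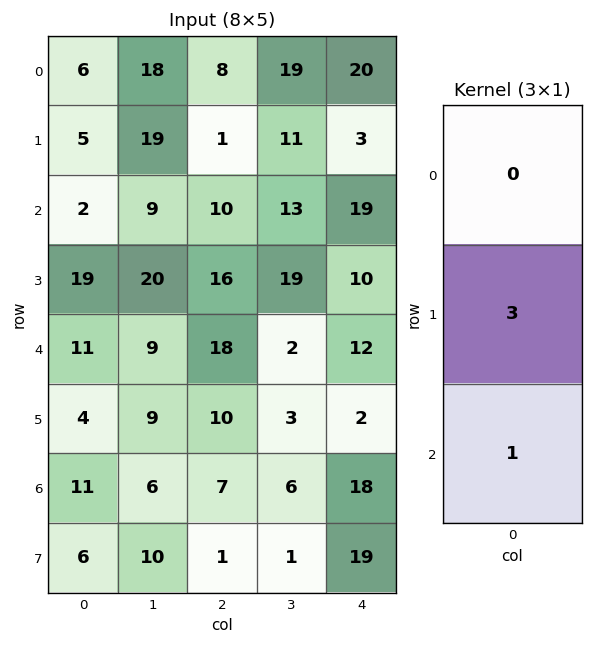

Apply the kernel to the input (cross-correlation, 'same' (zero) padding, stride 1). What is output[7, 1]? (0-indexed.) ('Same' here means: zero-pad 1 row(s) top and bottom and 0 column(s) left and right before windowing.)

The receptive field on the zero-padded input at this output position is [6 / 10 / 0]. Elementwise product with the kernel and sum: 10·3 + 0·1.

30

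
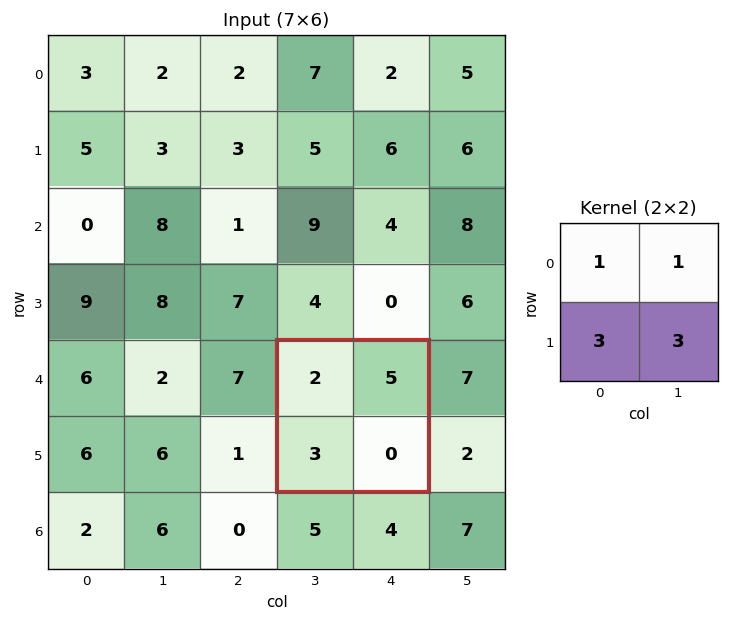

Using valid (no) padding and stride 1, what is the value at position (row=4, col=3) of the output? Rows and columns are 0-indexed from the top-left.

The receptive field on the input at this output position is [2 5 / 3 0]. Elementwise product with the kernel and sum: 2·1 + 5·1 + 3·3 + 0·3.

16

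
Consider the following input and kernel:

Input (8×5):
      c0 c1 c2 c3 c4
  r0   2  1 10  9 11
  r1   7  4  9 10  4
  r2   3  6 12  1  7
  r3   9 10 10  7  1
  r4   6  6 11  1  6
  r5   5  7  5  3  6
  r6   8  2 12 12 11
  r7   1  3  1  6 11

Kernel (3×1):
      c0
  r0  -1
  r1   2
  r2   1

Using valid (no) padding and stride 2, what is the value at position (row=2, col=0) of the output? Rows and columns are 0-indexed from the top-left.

12

The receptive field on the input at this output position is [6 / 5 / 8]. Elementwise product with the kernel and sum: 6·-1 + 5·2 + 8·1.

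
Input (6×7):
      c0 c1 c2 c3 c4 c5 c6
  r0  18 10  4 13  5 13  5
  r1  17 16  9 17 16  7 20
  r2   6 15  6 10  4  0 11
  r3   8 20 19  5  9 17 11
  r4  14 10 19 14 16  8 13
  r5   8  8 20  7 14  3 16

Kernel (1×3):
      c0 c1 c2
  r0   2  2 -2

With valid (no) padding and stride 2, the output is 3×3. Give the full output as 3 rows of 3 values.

Output[0,0]: The receptive field on the input at this output position is [18 10 4]. Elementwise product with the kernel and sum: 18·2 + 10·2 + 4·-2.
Output[0,1]: The receptive field on the input at this output position is [4 13 5]. Elementwise product with the kernel and sum: 4·2 + 13·2 + 5·-2.

48 24 26
30 24 -14
10 34 22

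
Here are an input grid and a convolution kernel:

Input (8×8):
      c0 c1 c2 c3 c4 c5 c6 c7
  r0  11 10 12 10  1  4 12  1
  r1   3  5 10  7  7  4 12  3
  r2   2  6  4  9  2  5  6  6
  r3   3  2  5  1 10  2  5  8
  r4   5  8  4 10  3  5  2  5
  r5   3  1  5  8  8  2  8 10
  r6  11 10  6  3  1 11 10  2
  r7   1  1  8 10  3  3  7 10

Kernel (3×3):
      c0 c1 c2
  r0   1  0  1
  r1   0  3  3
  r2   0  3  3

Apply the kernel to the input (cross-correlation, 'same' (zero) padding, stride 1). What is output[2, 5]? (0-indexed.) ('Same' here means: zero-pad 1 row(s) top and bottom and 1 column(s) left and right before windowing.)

73

The receptive field on the zero-padded input at this output position is [7 4 12 / 2 5 6 / 10 2 5]. Elementwise product with the kernel and sum: 7·1 + 12·1 + 5·3 + 6·3 + 2·3 + 5·3.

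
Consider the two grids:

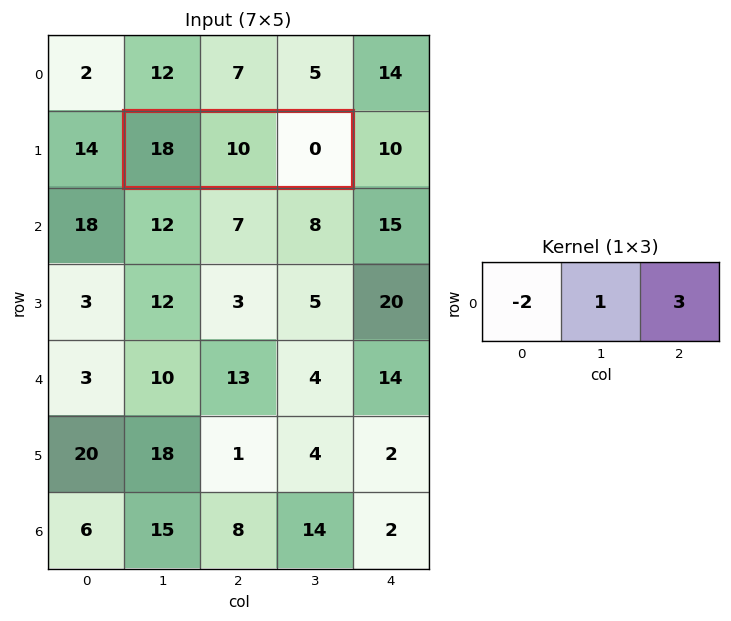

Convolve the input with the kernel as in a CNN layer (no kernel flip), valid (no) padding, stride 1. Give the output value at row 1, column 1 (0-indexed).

The receptive field on the input at this output position is [18 10 0]. Elementwise product with the kernel and sum: 18·-2 + 10·1 + 0·3.

-26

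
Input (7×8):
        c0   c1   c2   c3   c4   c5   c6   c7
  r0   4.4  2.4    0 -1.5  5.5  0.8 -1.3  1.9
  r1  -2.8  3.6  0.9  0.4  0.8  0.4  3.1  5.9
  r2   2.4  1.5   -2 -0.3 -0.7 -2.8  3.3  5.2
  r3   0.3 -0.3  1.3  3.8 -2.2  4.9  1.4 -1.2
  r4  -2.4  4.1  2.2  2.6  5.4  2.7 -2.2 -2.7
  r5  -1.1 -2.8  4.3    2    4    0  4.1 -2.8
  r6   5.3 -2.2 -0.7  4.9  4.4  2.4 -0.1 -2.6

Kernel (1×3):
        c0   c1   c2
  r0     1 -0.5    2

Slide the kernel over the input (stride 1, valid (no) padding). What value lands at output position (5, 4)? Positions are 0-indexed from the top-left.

12.2

The receptive field on the input at this output position is [4 0 4.1]. Elementwise product with the kernel and sum: 4·1 + 0·-0.5 + 4.1·2.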